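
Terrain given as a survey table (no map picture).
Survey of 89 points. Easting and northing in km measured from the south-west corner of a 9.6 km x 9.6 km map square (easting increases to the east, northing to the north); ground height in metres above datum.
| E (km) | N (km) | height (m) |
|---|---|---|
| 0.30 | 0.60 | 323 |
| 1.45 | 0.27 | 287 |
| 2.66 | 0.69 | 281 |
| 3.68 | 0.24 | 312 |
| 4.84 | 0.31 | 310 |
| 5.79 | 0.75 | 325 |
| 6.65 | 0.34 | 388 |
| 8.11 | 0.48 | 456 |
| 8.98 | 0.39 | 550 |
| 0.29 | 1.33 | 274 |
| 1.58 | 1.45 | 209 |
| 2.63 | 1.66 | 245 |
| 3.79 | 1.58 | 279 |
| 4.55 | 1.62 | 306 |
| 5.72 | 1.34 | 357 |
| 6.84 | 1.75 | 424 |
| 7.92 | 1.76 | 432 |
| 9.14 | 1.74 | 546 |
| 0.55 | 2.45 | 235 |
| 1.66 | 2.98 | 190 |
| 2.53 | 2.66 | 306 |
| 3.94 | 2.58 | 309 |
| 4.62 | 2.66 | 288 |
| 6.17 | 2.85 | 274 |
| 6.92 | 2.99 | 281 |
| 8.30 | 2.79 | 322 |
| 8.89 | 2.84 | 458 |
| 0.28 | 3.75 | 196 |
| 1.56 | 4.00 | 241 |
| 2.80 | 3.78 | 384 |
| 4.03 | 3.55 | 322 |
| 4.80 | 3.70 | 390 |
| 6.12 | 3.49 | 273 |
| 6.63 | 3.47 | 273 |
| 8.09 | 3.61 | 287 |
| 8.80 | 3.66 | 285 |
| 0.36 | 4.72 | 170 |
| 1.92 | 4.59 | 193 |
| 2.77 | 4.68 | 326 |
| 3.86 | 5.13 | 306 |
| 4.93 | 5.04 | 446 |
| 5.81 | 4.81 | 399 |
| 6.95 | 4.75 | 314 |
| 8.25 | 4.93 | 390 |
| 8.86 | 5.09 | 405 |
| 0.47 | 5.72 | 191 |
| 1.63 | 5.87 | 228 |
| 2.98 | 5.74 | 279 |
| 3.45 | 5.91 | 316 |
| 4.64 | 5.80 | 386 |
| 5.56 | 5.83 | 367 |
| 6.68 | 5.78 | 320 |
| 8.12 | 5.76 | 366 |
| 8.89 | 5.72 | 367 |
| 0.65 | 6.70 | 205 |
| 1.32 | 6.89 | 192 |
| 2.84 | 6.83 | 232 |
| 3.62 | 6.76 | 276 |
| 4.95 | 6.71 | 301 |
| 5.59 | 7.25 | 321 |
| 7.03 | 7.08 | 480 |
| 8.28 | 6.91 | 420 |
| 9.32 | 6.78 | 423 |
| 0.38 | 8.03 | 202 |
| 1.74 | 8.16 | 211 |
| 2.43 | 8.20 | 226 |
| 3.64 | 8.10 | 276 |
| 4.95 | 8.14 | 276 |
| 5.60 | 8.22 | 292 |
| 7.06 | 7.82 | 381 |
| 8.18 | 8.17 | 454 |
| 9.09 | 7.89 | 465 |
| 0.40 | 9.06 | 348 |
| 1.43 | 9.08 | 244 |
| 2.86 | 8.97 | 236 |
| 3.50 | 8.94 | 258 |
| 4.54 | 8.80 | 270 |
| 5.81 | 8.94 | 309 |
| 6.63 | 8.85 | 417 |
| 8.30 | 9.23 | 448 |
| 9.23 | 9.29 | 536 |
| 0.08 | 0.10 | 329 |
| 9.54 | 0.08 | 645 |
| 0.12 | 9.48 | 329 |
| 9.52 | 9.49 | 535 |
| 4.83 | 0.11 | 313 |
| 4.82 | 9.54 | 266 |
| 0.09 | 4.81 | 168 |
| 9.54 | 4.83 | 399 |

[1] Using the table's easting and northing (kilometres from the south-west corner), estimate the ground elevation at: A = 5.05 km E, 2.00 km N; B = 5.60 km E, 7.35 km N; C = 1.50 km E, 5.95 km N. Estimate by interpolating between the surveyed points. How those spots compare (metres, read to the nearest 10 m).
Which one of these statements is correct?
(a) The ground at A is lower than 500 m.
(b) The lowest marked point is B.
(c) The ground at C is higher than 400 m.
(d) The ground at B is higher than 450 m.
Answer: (a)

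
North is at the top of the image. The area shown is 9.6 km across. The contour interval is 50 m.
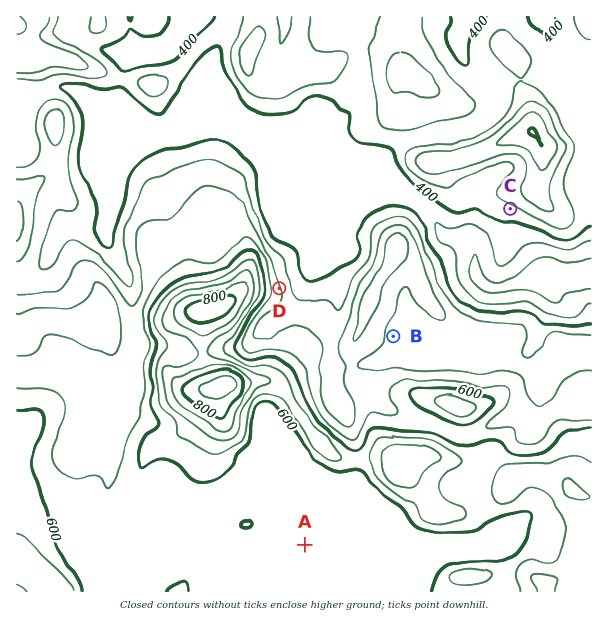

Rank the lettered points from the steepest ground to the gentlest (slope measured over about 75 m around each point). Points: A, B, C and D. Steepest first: D C B A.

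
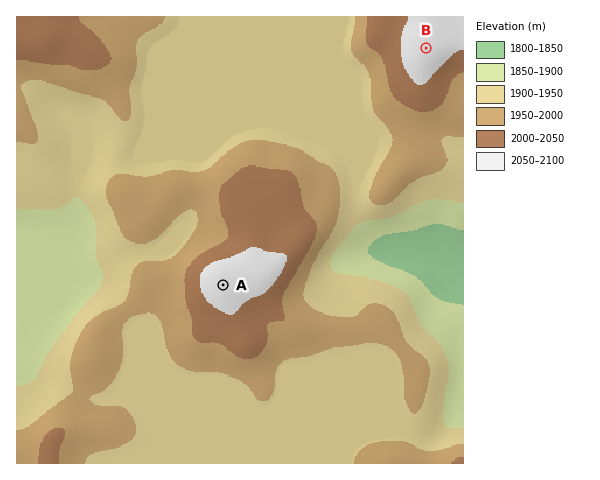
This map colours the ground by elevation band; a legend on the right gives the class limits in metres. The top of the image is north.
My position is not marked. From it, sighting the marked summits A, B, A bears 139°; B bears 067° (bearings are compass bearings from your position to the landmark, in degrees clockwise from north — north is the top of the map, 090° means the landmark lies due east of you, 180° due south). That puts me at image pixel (127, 175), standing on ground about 1950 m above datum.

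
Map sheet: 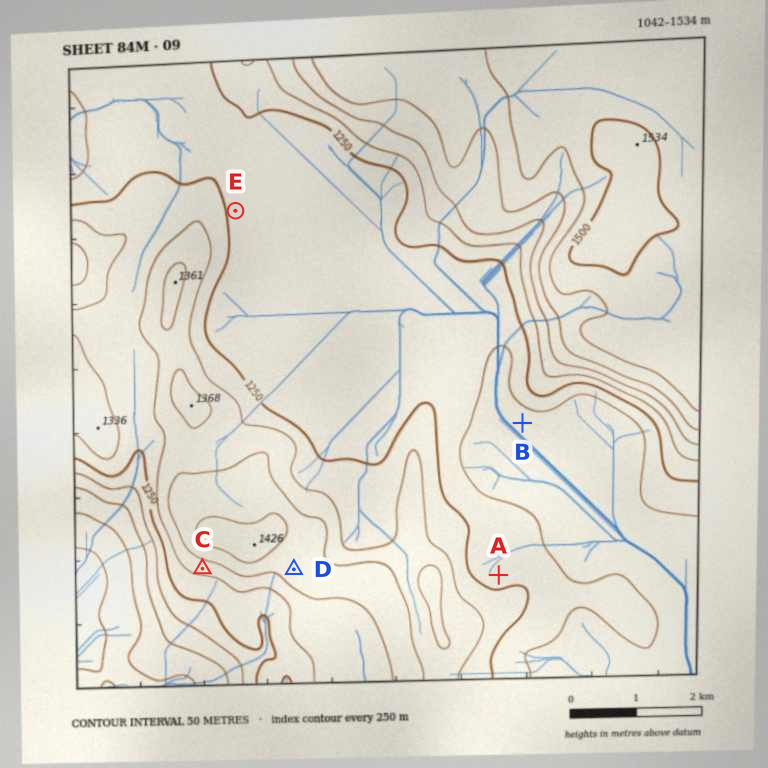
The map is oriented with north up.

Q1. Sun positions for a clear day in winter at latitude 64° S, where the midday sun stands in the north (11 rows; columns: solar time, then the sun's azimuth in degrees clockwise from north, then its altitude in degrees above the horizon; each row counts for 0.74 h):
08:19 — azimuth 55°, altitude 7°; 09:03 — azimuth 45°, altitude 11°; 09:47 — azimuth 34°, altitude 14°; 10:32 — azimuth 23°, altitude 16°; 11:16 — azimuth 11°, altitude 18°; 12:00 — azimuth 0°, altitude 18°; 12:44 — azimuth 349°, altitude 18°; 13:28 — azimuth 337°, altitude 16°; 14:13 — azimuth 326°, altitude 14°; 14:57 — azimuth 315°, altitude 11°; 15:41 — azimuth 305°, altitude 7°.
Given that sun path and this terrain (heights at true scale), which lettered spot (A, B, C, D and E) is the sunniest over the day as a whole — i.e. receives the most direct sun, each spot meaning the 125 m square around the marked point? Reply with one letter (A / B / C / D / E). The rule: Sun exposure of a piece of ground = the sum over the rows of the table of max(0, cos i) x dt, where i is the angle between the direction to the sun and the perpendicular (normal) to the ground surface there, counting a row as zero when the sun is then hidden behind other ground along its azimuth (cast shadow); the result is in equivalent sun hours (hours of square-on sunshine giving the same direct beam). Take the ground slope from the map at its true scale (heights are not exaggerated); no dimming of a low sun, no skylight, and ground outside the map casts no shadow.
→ A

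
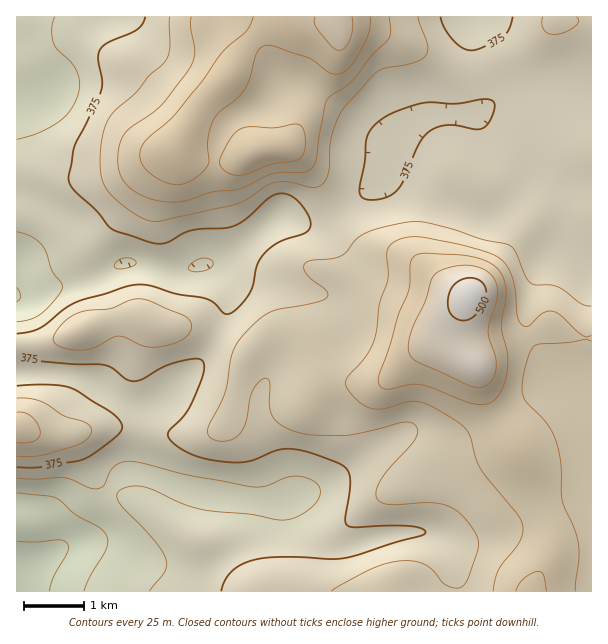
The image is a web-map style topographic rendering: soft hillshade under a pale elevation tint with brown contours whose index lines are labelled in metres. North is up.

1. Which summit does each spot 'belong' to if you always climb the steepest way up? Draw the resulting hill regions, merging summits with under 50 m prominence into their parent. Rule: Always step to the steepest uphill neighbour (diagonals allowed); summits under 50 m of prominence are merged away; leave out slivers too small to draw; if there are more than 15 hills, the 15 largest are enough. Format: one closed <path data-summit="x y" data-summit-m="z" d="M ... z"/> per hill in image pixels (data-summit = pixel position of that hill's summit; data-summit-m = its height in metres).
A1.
<path data-summit="470 296" data-summit-m="512" d="M591 16l-118 0 1 28 4 19 10 29-1 12-14 11-39-1-21 8-15 15-4 22-9 20-38 27-26 14-16 3-20-6-7 0-45 36-21 11-27 6-15 0-41-8-12 3-16 9-18 6-23 4-27 10-17 2 1 77 43 0 20 3 15 4 15 12 16 10 12 2 18-2-10 8-1 4-9 57-13 3-9 9-20 42-10 11-25 12-43 25 1 19 575-1z"/><path data-summit="338 26" data-summit-m="482" d="M471 16l-438 0-5 19-5 5-7 2 0 153 22 9 6 5 0 4-7 18-21 32 0 31 17 0 27-10 23-4 18-6 16-9 12-3 41 8 15 0 27-6 21-11 45-36 31 6 12-3 26-14 38-27 9-20 4-22 15-15 21-8 39 1 14-11 1-12-13-41z"/><path data-summit="20 428" data-summit-m="436" d="M60 373l-44 1 1 198 42-24 21-8 11-10 23-47 9-9 13-3 8-51 2-10 6-6-21-1-17-7-19-16z"/>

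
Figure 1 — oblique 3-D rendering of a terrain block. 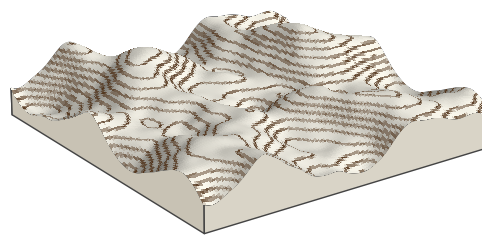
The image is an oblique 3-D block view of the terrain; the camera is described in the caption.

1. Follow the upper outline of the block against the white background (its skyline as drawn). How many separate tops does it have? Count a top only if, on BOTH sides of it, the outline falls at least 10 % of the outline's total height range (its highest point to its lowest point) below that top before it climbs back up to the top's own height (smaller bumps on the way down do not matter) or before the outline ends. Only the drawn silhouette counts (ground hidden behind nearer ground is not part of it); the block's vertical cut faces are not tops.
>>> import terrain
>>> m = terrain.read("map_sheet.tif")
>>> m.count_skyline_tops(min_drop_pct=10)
2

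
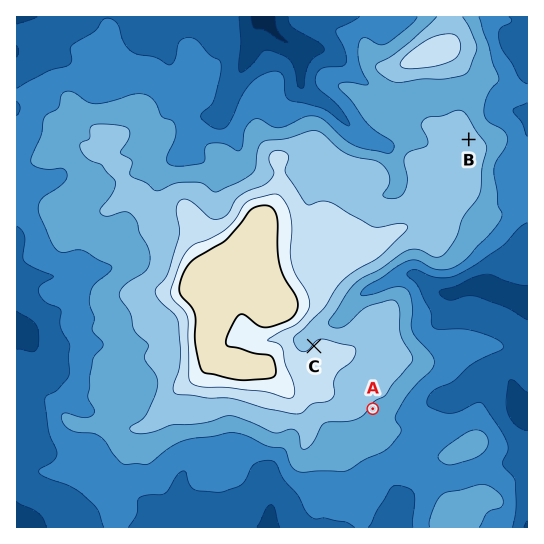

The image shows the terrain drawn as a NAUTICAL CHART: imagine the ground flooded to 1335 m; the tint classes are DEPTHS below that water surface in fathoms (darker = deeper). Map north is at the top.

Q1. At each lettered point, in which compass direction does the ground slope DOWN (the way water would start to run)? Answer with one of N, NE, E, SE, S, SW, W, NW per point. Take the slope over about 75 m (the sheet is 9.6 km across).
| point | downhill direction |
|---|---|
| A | SE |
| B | NE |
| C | NW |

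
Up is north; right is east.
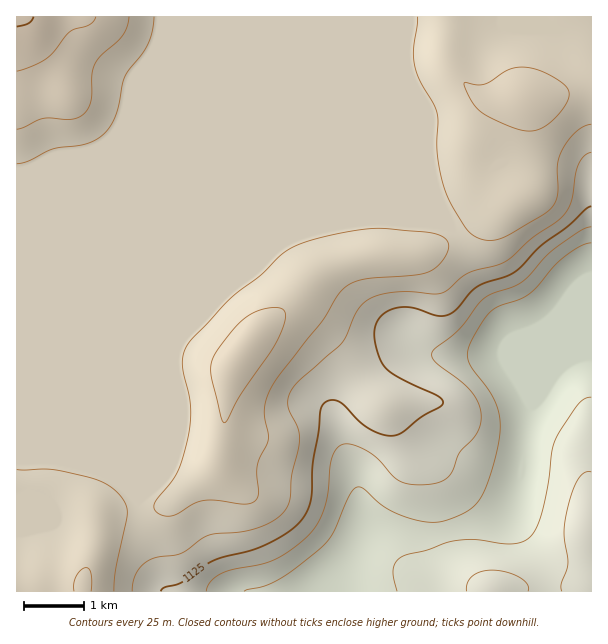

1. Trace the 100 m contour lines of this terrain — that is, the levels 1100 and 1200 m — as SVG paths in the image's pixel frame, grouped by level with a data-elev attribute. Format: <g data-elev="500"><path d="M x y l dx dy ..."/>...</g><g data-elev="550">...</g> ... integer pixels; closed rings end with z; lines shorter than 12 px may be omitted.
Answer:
<g data-elev="1100"><path d="M206 591l4-9 9-7 12-5 29-5 13-5 18-10 18-16 8-10 7-14 4-16 3-35 4-9 6-5 10-1 17 7 10 8 17 19 10 5 11 2 15-1 10-2 7-5 5-7 7-18 17-20 4-9 0-10-3-11-7-10-10-11-26-19-3-6 1-5 26-22 24-30 9-5 20-7 9-4 33-34 27-19 10-3"/><path d="M528 591l-1-7-7-6-13-6-15-2-11 2-9 4-4 6-1 9"/><path d="M591 472l-6 0-6 5-6 12-5 17-4 27 4 31-7 20 1 7"/></g><g data-elev="1200"><path d="M91 591l0-18-2-4-3-1-5 2-5 6-2 8 0 7"/><path d="M223 422l2 1 2-2 14-26 35-53 9-22 0-7-3-4-6-2-10 1-18 8-15 14-19 26-3 9 0 10z"/><path d="M525 131l9 0 9-4 9-6 9-10 6-9 2-7-1-6-6-6-20-12-20-4-15 3-22 14-8 1-13-2 6 15 10 13 22 12z"/><path d="M17 129l25-10 30 0 7-2 5-4 4-5 3-7 1-26 2-10 7-9 21-20 5-9 2-10"/></g>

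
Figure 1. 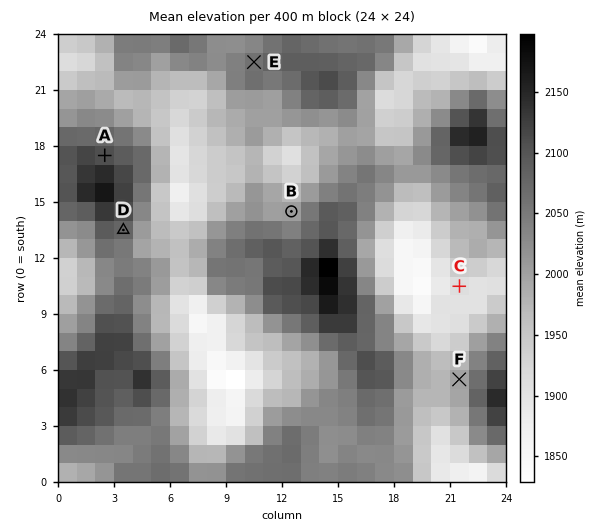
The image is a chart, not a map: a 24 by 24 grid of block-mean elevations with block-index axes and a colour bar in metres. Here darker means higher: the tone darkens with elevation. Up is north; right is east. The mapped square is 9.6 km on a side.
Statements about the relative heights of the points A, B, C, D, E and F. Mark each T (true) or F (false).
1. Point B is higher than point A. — F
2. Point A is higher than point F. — T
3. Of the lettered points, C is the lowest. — T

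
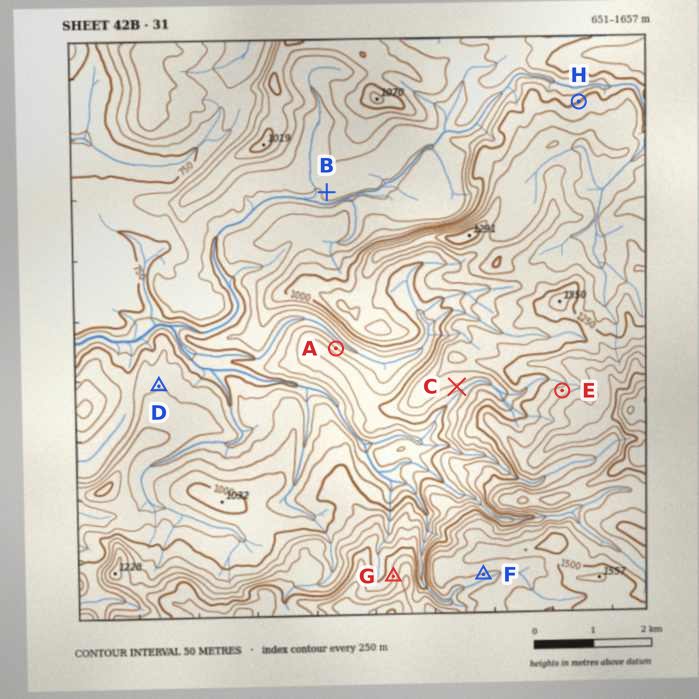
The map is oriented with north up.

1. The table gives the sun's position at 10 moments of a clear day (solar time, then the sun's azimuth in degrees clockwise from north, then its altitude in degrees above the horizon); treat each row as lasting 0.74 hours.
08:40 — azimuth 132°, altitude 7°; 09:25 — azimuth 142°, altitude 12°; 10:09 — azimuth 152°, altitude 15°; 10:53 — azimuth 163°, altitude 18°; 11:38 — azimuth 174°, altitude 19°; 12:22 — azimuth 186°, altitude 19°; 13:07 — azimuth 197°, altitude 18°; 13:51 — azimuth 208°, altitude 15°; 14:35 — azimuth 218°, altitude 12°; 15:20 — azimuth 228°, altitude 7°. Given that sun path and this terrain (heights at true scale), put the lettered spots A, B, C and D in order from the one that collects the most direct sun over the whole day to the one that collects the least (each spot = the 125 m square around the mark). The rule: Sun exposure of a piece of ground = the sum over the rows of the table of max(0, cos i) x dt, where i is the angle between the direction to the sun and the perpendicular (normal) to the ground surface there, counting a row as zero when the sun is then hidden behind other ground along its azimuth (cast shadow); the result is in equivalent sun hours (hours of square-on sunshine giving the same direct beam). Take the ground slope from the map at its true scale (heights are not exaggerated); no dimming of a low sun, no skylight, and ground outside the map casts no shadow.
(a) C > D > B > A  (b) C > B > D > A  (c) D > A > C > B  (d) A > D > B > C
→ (b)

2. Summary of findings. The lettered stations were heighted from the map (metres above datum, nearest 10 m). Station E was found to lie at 1320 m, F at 1400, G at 1310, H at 1000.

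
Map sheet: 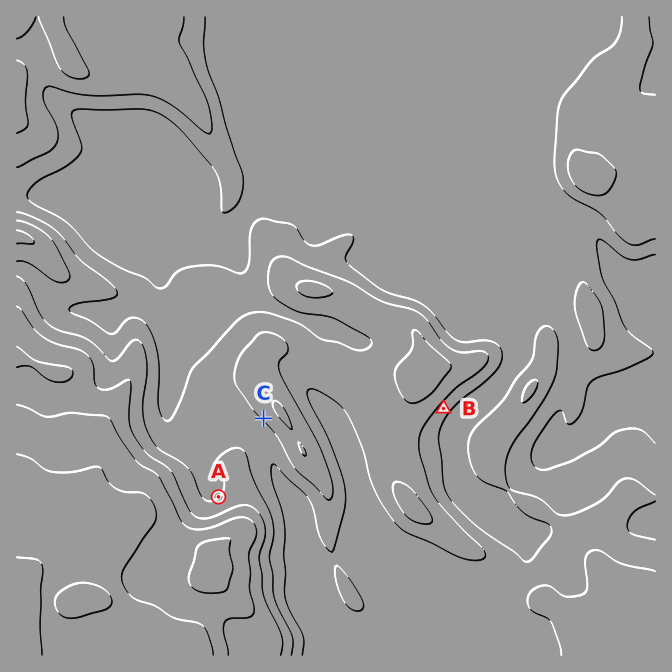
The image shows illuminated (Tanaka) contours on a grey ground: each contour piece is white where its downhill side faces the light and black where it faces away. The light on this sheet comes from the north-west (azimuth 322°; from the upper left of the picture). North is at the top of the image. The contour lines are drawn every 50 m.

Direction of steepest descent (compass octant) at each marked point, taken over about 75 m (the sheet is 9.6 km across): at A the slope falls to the NW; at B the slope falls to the SE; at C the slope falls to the SW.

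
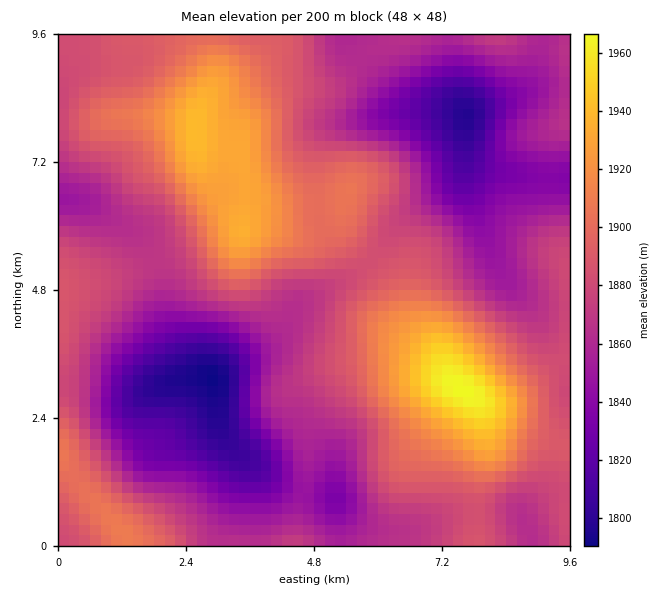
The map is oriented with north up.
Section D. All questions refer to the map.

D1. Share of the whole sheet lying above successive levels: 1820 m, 92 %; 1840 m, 84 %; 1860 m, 69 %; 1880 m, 45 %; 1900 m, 23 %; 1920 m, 11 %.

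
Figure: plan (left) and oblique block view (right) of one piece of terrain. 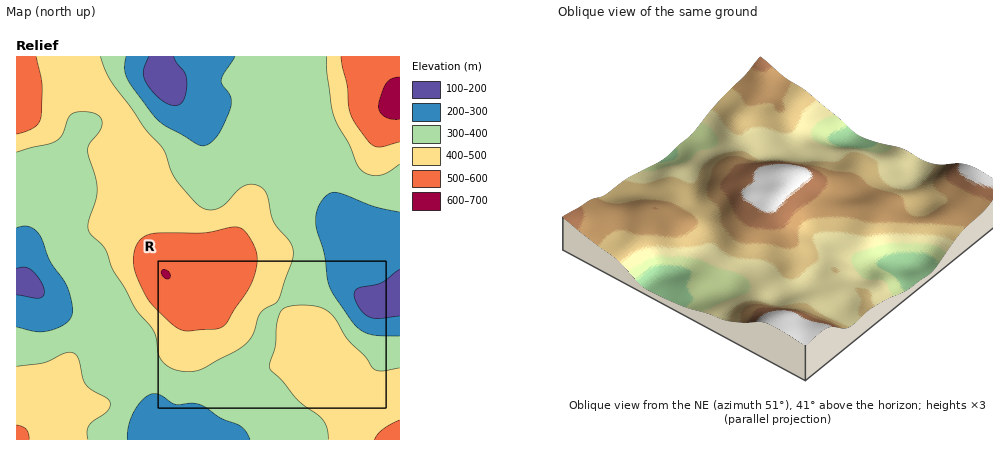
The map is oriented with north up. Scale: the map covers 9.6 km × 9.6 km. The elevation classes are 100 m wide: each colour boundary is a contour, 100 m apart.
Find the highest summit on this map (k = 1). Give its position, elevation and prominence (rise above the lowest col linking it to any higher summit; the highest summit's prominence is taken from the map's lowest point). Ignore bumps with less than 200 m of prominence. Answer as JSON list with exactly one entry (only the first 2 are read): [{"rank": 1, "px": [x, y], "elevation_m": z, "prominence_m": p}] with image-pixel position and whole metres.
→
[{"rank": 1, "px": [166, 274], "elevation_m": 602, "prominence_m": 259}]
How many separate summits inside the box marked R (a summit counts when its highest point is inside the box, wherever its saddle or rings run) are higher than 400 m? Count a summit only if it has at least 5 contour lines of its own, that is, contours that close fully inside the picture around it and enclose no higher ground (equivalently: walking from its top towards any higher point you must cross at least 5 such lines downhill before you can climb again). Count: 0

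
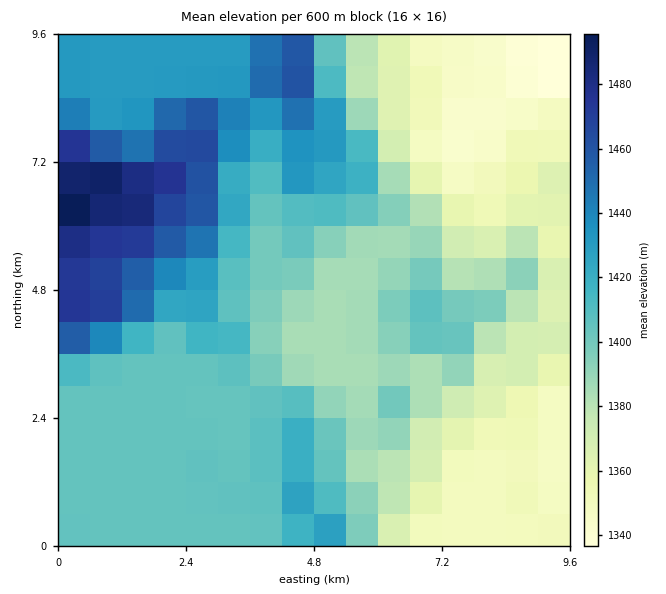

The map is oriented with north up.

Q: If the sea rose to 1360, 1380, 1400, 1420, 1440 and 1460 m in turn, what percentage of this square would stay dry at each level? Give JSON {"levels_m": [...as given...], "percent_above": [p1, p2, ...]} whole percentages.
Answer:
{"levels_m": [1360, 1380, 1400, 1420, 1440, 1460], "percent_above": [81, 71, 54, 27, 14, 9]}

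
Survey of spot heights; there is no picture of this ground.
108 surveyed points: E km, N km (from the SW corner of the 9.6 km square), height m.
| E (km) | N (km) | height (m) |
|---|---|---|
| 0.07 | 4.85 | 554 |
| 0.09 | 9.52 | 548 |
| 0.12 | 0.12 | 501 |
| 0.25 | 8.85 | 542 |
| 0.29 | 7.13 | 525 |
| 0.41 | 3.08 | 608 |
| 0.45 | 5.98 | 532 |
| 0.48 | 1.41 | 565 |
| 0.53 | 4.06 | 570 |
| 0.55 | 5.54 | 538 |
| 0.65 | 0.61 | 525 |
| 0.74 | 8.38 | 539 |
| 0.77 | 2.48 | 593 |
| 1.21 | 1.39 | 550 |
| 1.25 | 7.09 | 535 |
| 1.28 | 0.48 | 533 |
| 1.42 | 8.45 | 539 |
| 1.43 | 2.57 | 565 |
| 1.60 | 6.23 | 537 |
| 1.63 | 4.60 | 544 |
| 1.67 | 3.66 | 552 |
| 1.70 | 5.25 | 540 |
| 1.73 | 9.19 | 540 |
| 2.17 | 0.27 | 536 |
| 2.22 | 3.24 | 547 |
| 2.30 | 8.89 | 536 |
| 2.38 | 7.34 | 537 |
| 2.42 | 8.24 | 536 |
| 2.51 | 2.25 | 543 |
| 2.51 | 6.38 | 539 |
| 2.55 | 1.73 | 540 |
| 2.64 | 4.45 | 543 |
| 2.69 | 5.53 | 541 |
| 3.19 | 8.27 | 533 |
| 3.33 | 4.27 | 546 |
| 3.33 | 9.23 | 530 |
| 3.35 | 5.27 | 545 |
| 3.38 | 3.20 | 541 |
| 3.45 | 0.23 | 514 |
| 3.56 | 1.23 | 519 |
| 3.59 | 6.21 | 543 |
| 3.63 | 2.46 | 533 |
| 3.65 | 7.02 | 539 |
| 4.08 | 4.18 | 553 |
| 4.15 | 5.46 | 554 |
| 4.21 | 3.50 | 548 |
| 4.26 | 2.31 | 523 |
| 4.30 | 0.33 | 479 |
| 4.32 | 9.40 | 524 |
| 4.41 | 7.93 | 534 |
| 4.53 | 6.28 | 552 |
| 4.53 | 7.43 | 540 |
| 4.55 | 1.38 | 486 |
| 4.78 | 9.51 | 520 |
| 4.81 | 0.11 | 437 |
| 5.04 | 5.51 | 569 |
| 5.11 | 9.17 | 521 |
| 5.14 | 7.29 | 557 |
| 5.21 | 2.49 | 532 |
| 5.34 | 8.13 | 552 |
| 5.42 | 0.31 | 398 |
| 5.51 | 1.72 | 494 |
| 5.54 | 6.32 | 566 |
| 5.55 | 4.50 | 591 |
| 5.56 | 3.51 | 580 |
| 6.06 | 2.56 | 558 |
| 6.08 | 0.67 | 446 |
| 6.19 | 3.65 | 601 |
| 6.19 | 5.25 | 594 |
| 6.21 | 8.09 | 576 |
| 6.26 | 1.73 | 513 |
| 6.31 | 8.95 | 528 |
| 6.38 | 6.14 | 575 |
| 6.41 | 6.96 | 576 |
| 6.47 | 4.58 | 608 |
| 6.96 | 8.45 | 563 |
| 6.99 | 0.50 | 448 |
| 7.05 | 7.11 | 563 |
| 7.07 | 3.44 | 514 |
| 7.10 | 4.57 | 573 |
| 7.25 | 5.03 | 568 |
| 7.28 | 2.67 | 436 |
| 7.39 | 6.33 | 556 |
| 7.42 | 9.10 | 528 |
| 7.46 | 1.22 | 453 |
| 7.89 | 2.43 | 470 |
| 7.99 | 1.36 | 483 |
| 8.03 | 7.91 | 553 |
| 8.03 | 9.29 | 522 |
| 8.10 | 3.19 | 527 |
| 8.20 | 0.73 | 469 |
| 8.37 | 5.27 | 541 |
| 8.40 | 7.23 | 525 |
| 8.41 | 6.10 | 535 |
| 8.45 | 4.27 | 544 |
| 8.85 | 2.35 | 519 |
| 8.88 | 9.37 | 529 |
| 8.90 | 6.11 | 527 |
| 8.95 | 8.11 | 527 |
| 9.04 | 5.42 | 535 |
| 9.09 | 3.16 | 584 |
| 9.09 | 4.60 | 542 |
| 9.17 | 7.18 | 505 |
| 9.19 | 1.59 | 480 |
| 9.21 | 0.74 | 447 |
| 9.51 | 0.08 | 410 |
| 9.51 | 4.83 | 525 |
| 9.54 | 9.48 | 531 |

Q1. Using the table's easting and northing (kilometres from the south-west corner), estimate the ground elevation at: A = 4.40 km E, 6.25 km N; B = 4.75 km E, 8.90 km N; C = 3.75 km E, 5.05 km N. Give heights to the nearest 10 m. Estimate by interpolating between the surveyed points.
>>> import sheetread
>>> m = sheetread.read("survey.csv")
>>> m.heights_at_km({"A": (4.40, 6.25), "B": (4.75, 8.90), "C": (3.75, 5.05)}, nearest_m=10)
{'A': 550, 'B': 530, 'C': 550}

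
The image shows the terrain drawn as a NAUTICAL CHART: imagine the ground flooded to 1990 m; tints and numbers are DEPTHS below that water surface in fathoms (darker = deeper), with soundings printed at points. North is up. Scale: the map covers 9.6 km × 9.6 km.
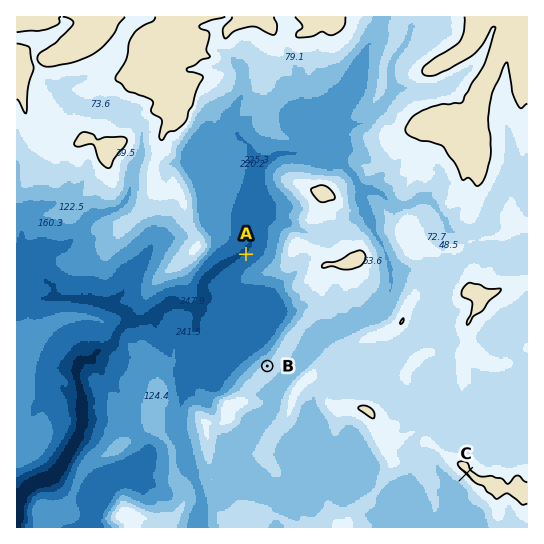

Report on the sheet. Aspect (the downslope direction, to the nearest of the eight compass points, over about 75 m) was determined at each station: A NW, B NW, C SW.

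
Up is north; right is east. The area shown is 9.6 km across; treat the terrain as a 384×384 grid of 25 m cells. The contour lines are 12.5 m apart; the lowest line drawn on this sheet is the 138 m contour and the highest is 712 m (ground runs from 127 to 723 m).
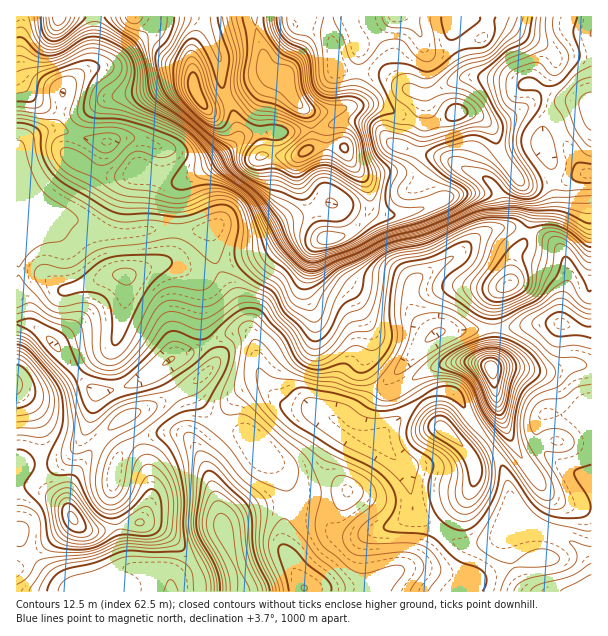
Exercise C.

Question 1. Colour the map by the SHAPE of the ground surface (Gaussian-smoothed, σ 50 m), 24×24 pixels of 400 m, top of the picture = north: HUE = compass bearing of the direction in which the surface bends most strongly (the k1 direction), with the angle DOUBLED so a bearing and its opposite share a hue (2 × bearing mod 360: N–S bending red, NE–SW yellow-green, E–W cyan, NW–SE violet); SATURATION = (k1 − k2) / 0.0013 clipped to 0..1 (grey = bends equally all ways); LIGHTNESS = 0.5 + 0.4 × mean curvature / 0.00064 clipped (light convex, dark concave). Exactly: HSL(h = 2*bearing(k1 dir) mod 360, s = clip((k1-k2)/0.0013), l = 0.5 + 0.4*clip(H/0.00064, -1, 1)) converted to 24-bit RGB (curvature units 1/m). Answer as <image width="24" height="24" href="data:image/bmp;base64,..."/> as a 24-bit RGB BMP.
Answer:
<image width="24" height="24" href="data:image/bmp;base64,Qk32BgAAAAAAADYAAAAoAAAAGAAAABgAAAABABgAAAAAAMAGAAATCwAAEwsAAAAAAAAAAAAAppFxb2tUYnZPa4pfgYl3hnV3cWV7rs+Iak3CTB9tcZJLlsiAiZSff3eddW6anoGWkniHcoGMdH6RjoiYmGaOkVlaio9YZohYpV6UxT6BonFCUZYuTV0tf3svRZ9ChOmVciOCWiaGnsaah66Dc4V3hXZua32Kf4KVoIijgXiWfGmHhYZxgG+NiYGnjoiwmV6mW1dzwEiuyerflpj2mmXysMzchdinO4I+Ui1hQkyCssWHmJBxgGhok39iX3hRYIJRhX1kj09ZnYFQU4lWb4B3hGhWh2VEjZdlVlyAVMTKy++7MC9ck0qXy5GEvbGPZ0SKRy5fTn9PirdflI11em2JnXeDg4KXb5+aWVR+kWKTxIuGTbJZRlB7okRXfMCfd4yhaH2ZRLJt1YxSUkFlQl9uwsiIt6GKgjqPXjSFhayXd6B+fpN7aHOPhKWokp+xh2SgZ1SIbXWQtmx01NuSMBJdl+STXYOwgWp/fn1veqRZoWZRold2PoOFpLt/pHJujzCSWoigg5+Lg5qQhKenbYeiaaGDiFdUg1NlfUtNZVM6aNRR6VPTcAi7Y+JxhERba4p4coNcka5vPYaP0GivUZxOaJQ9g2VJflCFeKOfg6CXgrOgaHGQhV5hflVWgnFmXFqBoUzNp8XdjfjIMwAjp/+JNzB5homnfm2WhaeghLqLRXiWOmWM1KDauYvOgmaiapyJXZmBfKl3iF1UfGBSeGBZemVZkVpThZ1IEYdRvN+YbwJa/wlhsP+PKj5Tf4VcfH5vmbqpk8DGhSmMcWctP4MYdpQ8v228t4KeYZZdYI9ahVJvjUlNhm5Aj1VoYbNzYaPI1lfLYGYNKQoczv+S5b9dPkyEWKWVbHJ/sdewgid5jSN3vJSrmK+DOH1TN3FAsXFUzJihTVuBgFqFtkCgrMGaRaessYyPR6BfMpGdp2z7qq7/0Pv7yqnxZWXYb0u5g36r0koaWBk2X45/oJ+EvZOPeHOWT092c51RdKs7l0OTdEZtjI9Yyc2WXHyQZZBmqrWQQmKHMnY3MG4ViKMAq1MNjkJEYVdzkXtZfi4spIlzUY5wY45jr5t8lW6GYFiHmpqDoYFxUEZnY0GFkLyCncOIdFyNd6hzYZtgf0yGelhddklHwIwxhJ0eSmshR1w3r3BBaUihj7OxkHmybIqam5x8lXGIaG6MhJSTnXyYk0mdRXiJxsRzr8A0SYB8n6mKYXiPREeHkm+5a3LIsKDW6MrpiqvVLkuegb6qX3igeZSEcW2Ei4Kfj4qim3umenuceoiRh1+XkVWqo26klREs/+RZIjkILW4AZGEnT14vJ4UqUYRxjYVnxrF/tVVwSkuVul04ZoR7hnpxcYBydIlkgYRdiHxmlHxyhXB9XluEhVWZmiCCmufp7dT36cz/4ob1NFwaR3cZMYESD0gYPoZQsYt2u45sThxAz65EfneBf352gW9ohVtQkYROdHBCjYY5Y4U/Rl5MVidPyrk0X9lXWLdBh0lm8IrM18H/4cz/4o73H5I5Di8GLkIHqHwRO2SUhdChgnODh1tlglpWcoyYnIqkcniumZO8rXKhUCM9NhcRfPxmnrpBQIVEXC8wuOg6PoZdT4Fkw5fp3sz/g3z/vkf4sPXzV2bMeKBueViEo12Hi723Z5i7oImvfo6kcG2byTTJwQDf1u/1XbTY4rmMQS5oPsOLrfvMX0zWYYi7T8o8Yh8SbRU8n/i8d0DHb1OQi5i/S0d3jb+bnqdtb3NHhZFQj2JJXzguLgUQK/8JROl5Y2jZnW3hvZD3xur0YtJ5NRIkjUUeil8sQXpJU6RsedtMYT1jZ5V/Wat7SHBBNLI3vD5toWJRfXhBekEwVBMvZOVNvf/bkCmDfGkka3oXSOQNkL4grBoKKTide7fNu3fYpovSe+fSqWHKS1mFcrJ3cFZ9g8vLRoKbT0yVwJ3Jfk7VwEjkelnozP/YXg60t1Oie3u6sfjOI6nyqW7h15noQ2TDgFNlRJtwosWTtYhtVEBosmeWm51OX1lvrWdTcl4zJ3RDaZFOXjRmpUaGes7H8PjRGQhPyJKSgLGu3+3BICFQYmQynX43kk5ch1ZuoLtNUGkko5AoV1xEanZSt5aHWWiJlzKa4aN5Mn1aWFI2P0kqTe2KW6C17cZ9QRlcgrpXjeqQcFTRvBmxaVCGrKaFbWaCeXadfJW0sWnMz5msS2OORqyNdK+bcGOiHR+T9NzXZWDZHh7gosrdOcaLO3NP0YQ3Z0GPn8KAqe1FOBg0oVtNX3udlWJzoHGQbq17YHWKa3d/soB3s366aqeZUlZ2iGVk"/>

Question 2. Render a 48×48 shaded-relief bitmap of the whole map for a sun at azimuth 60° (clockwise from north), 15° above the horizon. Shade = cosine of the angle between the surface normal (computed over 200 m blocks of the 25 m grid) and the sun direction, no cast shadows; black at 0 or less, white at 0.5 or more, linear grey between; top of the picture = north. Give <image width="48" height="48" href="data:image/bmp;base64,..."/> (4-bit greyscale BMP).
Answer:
<image width="48" height="48" href="data:image/bmp;base64,Qk32BAAAAAAAAHYAAAAoAAAAMAAAADAAAAABAAQAAAAAAIAEAAATCwAAEwsAABAAAAAAAAAAAAAAABEREQAiIiIAMzMzAERERABVVVUAZmZmAHd3dwCIiIgAmZmZAKqqqgC7u7sAzMzMAN3d3QDu7u4A////AJmYh4iIiId53ZUiR4mZmIiIiIiJmId3eJmYd3iIiHd63IQiWJmZmIiJmIiJmHd3iIh3Zmd3d2aM63MkeZmZmIiZmZmZiHeIiIdlRWd2VWi+2VI1iZmZmZmZmZiZiIiZiHZTRYh1VovuuFNGiZmZmZmZmIiIiIiId3ZDWbqGeaztp0NHiZiIiIiYh2eJiIdmd2UzjeuHir3slkNXiIiIiImIdmeJmGVXeGZWrtuHeb3chTRXiIh3iZmXZVaal0R4mHd4vcp2eb3bdDVniIh4mqqHZlabpjWamIiJq7l2ebzKZEZ3iJiJq7qHZlWclEi6iIiJmql2ery4VFZ4iZmauqh3ZUWsg3uoiHeJmZmHirunVmeImqqqqYhlQzfLVaqIiHeJmYiIiaqGZ3iau7qpiIdUNHzHOLmImWeJqYeIiZh2d4iruqmIiHZUR82BS7mImHeau4d4iYh3iIm7qZiHd3dlatogbLmIiIis25eImZh4mZq6mId2ZWd3i7UAnbh4iJm924eImYiImZqYiHZlVWeIiXEBvah4iKveyXZ4iIeImamHdlVVZ4iIdjADvKmIh83+plV4mId4mqmHVEVmeJmHZCAHzbupiO/rdVaJmYd3iql2Q0eHeJmYdlVr7ty5ie7HVVaJmYdnial1M1eYd5qpiHib3cupmcuGVWaJmYZniZhkI1iZeJupiIeJq7qZiIdVZmZ5mYZniYZCI2iYiKuoh2VWiZmHZnZWZmZ4mXdniIZCJHmYibuXdlQ0Z4iGRHZWd3d4mHd3iHVCNYmYiruXZVQ0Z4mGVWZnh3d4iId4iGVDRWiYmruXZmVVeKuXZmeIiHeIiIiIh2REMjeIibqHd3dmebuYdXiIiIiImIiIh1RDABVmeJhmd3dmeaqoVIiIiIiJiImYh1RBACVWZ3VFZ3ZmeJqnMoiIiIiIiIiIh1QQAlZ4h2Q0V3Zmd4mEEYiIiHd3d3d4dkIAFXiYh2VVVmZlVVZCI4iHd2ZmZlZ3djAANnmHd4h3dnZUMyNERoh3ZlVWZVZ3ZAABVoh2V6qYeJl2UjZmZod2VVVmZmd3UQADRohjSLqYiby5Q3mHZndURWd3eHd1IAAkNoYyWsqZrNymNruXd3ZEZ4h3iIdjAAJVRnUkrduqvKhkWtuHeGVGiZh3iIdAABV3ZndY3+uZmXZljLl3imVXiId3d2QAAVaIdoiL/8hmd2ZmrKh4qlVndmZlVDAABnZ3VXmb7YVWd2Zou6h5qkVnZVVUMgAAaWVVNHqauoeIhniby5iJqWeYZVZUIAAEulNER7yqu6qZh4rNypmZmImpZWZkIAAqyDNWe/66u7qYiKvMupiJmJmYZmdkEAFsxjRnnf2pmqmHeZqrqYd4iId3ZndSABN8tjR4rvyYiIh2eJiJmHd4iGVWd2UwAUWMpTR63uuHeIdmiId4mHd5mUM2h1MQFVWKhDWd7cqGeIdnmYd5mImZmUMmh1ISV2V4ZEa/65l3iHd4mYeJmaqpmUMliFMkeGV3U0fPyYh3iGZ5qYiImbupmQ=="/>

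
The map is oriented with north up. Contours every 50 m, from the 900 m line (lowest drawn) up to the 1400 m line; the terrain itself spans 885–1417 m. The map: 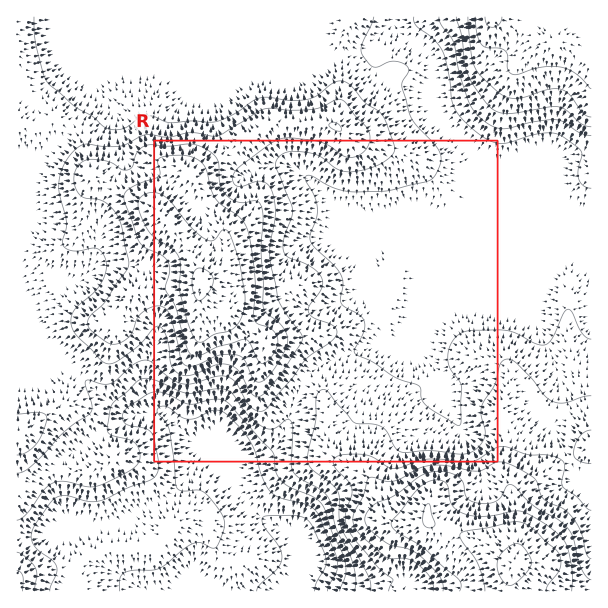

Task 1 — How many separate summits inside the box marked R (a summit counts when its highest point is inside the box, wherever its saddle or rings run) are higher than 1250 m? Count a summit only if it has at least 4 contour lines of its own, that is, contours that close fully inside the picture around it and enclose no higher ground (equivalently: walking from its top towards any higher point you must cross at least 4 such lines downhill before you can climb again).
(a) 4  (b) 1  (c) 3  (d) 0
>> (b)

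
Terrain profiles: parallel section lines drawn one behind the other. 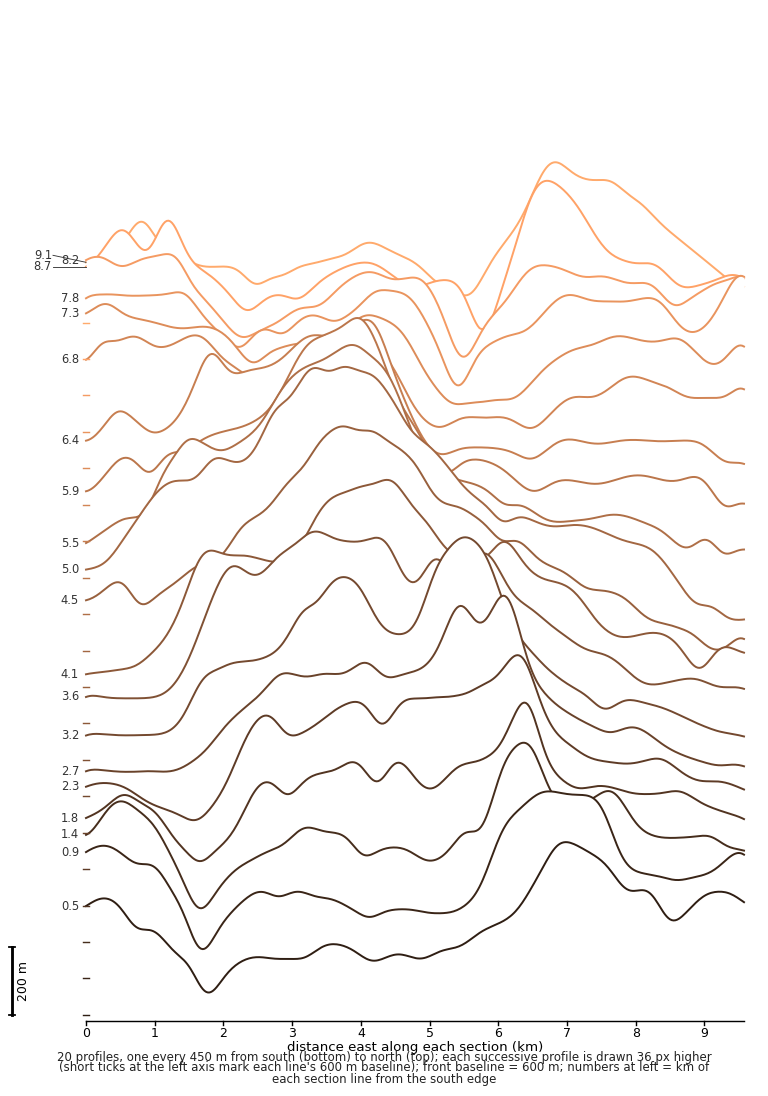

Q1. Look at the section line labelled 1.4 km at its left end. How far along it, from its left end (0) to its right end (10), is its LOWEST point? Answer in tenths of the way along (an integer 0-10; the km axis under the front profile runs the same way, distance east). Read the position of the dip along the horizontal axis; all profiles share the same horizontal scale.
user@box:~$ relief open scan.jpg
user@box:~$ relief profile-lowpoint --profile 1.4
2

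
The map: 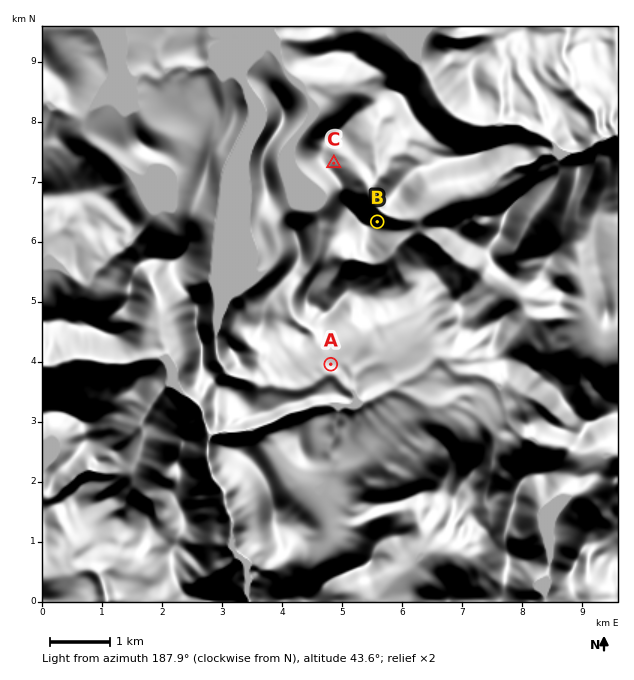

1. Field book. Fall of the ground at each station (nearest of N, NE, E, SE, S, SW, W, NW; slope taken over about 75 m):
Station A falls S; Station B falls NE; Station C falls E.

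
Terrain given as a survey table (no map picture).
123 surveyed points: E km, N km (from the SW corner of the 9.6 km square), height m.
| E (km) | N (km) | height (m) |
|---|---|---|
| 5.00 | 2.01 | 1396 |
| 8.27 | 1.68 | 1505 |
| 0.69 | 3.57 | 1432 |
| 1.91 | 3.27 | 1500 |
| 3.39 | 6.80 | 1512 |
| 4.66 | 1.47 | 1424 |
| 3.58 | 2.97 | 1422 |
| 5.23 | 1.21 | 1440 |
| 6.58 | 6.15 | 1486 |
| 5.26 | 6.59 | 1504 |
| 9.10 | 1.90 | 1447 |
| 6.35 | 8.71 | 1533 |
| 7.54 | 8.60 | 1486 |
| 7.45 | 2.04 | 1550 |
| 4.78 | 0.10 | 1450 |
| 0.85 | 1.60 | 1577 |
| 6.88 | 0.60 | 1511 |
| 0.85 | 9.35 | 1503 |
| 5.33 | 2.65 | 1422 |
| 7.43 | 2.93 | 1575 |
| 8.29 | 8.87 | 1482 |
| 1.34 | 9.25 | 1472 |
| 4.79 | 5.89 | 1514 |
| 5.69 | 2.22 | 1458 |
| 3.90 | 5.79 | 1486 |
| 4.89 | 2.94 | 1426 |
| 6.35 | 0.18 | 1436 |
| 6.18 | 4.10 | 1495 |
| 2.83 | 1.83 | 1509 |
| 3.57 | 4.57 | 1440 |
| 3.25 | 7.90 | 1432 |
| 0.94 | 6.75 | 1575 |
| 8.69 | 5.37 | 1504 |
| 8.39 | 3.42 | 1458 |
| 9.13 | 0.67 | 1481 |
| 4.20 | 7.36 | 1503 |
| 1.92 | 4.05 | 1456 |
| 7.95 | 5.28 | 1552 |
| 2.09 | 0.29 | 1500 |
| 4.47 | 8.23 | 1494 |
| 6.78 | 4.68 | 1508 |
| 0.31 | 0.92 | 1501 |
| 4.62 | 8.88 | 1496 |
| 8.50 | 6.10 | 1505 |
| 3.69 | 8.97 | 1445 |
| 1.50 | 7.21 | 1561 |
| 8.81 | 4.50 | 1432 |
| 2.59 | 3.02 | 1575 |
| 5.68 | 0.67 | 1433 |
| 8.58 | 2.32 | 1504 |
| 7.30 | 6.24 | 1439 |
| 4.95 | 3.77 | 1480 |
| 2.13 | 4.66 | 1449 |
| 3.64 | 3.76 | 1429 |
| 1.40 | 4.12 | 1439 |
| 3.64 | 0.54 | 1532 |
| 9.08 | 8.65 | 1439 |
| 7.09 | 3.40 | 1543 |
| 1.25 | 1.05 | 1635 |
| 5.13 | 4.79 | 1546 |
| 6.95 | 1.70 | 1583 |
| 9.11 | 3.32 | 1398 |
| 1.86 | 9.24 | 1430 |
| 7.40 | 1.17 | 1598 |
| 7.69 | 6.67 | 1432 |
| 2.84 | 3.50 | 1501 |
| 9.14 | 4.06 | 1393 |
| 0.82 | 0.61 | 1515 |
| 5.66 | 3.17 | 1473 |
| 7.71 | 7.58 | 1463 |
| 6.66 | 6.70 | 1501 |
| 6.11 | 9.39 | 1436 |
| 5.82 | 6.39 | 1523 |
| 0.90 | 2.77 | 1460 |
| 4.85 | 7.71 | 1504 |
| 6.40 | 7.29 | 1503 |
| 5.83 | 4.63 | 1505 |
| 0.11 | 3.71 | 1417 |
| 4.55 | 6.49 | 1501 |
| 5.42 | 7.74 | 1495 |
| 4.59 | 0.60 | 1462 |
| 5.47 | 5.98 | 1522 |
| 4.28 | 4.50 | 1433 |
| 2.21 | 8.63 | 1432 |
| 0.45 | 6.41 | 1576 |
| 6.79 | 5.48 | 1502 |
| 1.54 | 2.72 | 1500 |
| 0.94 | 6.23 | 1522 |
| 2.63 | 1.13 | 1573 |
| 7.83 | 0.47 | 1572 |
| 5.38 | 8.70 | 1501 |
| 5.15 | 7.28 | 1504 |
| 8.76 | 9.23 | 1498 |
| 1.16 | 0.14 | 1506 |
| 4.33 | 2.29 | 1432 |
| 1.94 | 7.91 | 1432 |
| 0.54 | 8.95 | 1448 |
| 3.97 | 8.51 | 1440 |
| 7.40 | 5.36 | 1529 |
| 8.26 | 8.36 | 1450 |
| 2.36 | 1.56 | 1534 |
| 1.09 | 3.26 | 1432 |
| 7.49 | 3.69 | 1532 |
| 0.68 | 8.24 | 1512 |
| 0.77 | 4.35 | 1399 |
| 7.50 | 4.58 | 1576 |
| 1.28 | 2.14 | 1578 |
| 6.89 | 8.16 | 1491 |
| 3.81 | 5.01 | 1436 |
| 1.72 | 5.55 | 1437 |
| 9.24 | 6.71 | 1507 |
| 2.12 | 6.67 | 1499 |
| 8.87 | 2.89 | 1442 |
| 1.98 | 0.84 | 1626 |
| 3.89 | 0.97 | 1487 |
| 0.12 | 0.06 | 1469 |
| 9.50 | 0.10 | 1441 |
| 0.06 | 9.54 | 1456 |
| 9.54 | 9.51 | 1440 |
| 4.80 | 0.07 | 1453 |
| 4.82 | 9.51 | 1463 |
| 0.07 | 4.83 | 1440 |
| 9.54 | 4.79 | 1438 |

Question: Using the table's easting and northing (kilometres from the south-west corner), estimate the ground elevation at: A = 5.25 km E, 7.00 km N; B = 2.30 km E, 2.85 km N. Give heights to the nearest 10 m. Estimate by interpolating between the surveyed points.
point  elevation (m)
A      1500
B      1520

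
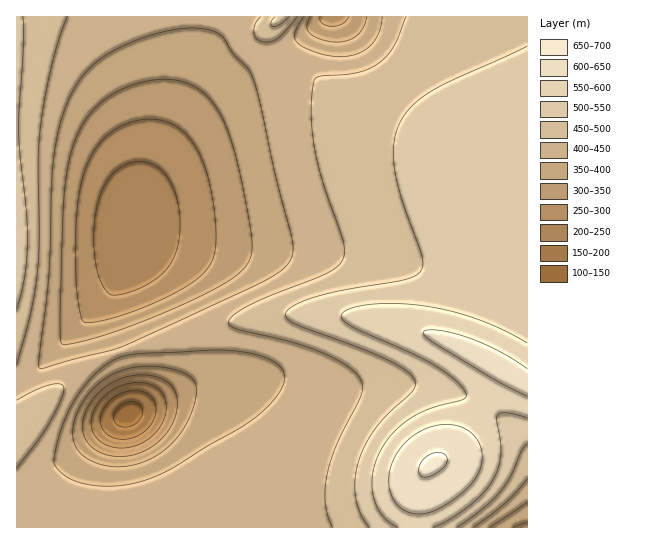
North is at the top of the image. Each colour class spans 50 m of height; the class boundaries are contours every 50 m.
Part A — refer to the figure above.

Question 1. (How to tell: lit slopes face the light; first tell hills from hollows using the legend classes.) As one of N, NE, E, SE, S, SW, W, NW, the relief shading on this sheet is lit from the N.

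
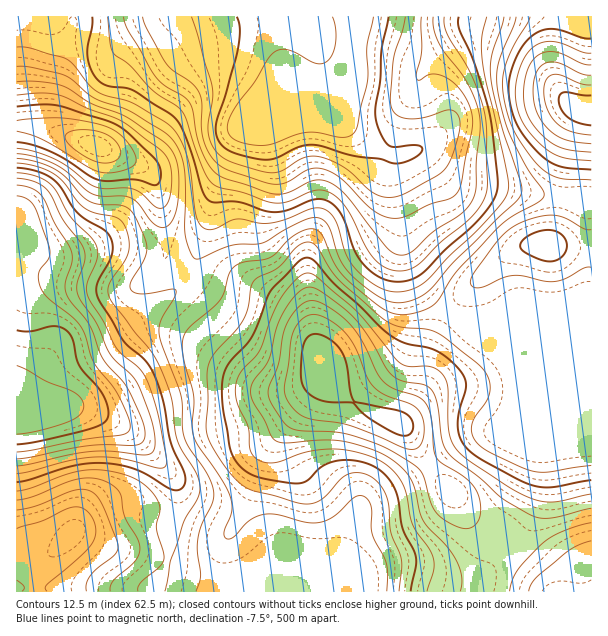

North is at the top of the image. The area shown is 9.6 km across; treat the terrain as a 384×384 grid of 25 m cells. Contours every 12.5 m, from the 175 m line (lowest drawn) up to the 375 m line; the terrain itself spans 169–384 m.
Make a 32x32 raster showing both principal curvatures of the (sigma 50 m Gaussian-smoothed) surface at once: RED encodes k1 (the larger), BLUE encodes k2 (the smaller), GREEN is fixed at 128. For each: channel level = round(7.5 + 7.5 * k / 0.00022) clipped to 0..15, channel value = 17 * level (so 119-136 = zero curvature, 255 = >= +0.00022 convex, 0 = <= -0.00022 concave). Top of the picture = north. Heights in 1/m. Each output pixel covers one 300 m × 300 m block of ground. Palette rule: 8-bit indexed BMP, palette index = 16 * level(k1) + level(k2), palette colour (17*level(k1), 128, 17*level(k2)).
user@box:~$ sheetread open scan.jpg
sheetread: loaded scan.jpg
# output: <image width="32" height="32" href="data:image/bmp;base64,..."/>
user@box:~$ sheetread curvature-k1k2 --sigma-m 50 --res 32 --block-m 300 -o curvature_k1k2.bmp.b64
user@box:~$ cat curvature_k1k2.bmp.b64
<image width="32" height="32" href="data:image/bmp;base64,Qk02CAAAAAAAADYEAAAoAAAAIAAAACAAAAABAAgAAAAAAAAEAAATCwAAEwsAAAABAAAAAAAAAIAAABGAAAAigAAAM4AAAESAAABVgAAAZoAAAHeAAACIgAAAmYAAAKqAAAC7gAAAzIAAAN2AAADugAAA/4AAAACAEQARgBEAIoARADOAEQBEgBEAVYARAGaAEQB3gBEAiIARAJmAEQCqgBEAu4ARAMyAEQDdgBEA7oARAP+AEQAAgCIAEYAiACKAIgAzgCIARIAiAFWAIgBmgCIAd4AiAIiAIgCZgCIAqoAiALuAIgDMgCIA3YAiAO6AIgD/gCIAAIAzABGAMwAigDMAM4AzAESAMwBVgDMAZoAzAHeAMwCIgDMAmYAzAKqAMwC7gDMAzIAzAN2AMwDugDMA/4AzAACARAARgEQAIoBEADOARABEgEQAVYBEAGaARAB3gEQAiIBEAJmARACqgEQAu4BEAMyARADdgEQA7oBEAP+ARAAAgFUAEYBVACKAVQAzgFUARIBVAFWAVQBmgFUAd4BVAIiAVQCZgFUAqoBVALuAVQDMgFUA3YBVAO6AVQD/gFUAAIBmABGAZgAigGYAM4BmAESAZgBVgGYAZoBmAHeAZgCIgGYAmYBmAKqAZgC7gGYAzIBmAN2AZgDugGYA/4BmAACAdwARgHcAIoB3ADOAdwBEgHcAVYB3AGaAdwB3gHcAiIB3AJmAdwCqgHcAu4B3AMyAdwDdgHcA7oB3AP+AdwAAgIgAEYCIACKAiAAzgIgARICIAFWAiABmgIgAd4CIAIiAiACZgIgAqoCIALuAiADMgIgA3YCIAO6AiAD/gIgAAICZABGAmQAigJkAM4CZAESAmQBVgJkAZoCZAHeAmQCIgJkAmYCZAKqAmQC7gJkAzICZAN2AmQDugJkA/4CZAACAqgARgKoAIoCqADOAqgBEgKoAVYCqAGaAqgB3gKoAiICqAJmAqgCqgKoAu4CqAMyAqgDdgKoA7oCqAP+AqgAAgLsAEYC7ACKAuwAzgLsARIC7AFWAuwBmgLsAd4C7AIiAuwCZgLsAqoC7ALuAuwDMgLsA3YC7AO6AuwD/gLsAAIDMABGAzAAigMwAM4DMAESAzABVgMwAZoDMAHeAzACIgMwAmYDMAKqAzAC7gMwAzIDMAN2AzADugMwA/4DMAACA3QARgN0AIoDdADOA3QBEgN0AVYDdAGaA3QB3gN0AiIDdAJmA3QCqgN0Au4DdAMyA3QDdgN0A7oDdAP+A3QAAgO4AEYDuACKA7gAzgO4ARIDuAFWA7gBmgO4Ad4DuAIiA7gCZgO4AqoDuALuA7gDMgO4A3YDuAO6A7gD/gO4AAID/ABGA/wAigP8AM4D/AESA/wBVgP8AZoD/AHeA/wCIgP8AmYD/AKqA/wC7gP8AzID/AN2A/wDugP8A/4D/AIWVlISEc2J1dYemhoeHh4eHd3d0dJeol4aWdZWpqZeHmKinh4aop5OEhqaXhnaHh4d3dnRkhZWVlpeGhIaXp4eHl8ippsjJpYOFuLmYhneHhnZ2hYWFhJWml4eGhJeoqLinqMq5loV0c4SpuKd2dYWVhoaVlKaoqLeXl6ilpZeoxse4yaiEhZekk4e2tYV0hqeVhWRjhrm5t6a2t6aVhoeVp8jZx7XY2KNyg6O0lYa4uZdkU1N1t8nq6MamhoWHh6WnuNr5+Om0gHCDpqiop6aXlWNCU5Tk9/nHpoV1ZYaGhYaWl7enoqCglbfIubmnhHJycmR01fPjpGNycXJzg4NhcYGBkYBgcKbLyaeHp8bGlYWVt9f596RSQWJ2d3eHd3NxcXGBgWFjpsmoloV1lsjI1+b3+PzrlmNkdIeHh4eHh4Z1ZGR0dYWVpYaXp6eoqam4xubmyOa0lIaWhXd3h4eGh4Z1dHV1dqemlpe4x7bIqai2xYNktMe2t6eFd4eHh3eHlqSkloWEx7empqeFhMfJqci2dGOXuaenlIZ3h4eHh4Z1gqTJuLXHp5aGdnOF2cm52aeTlJenhYOFh4eHh4eYhlNBdNe4tqiYh3V1dKfa2snap6KUl5WDd4eHh4eHh5iWgoOm17aUhoeHdmV0ldjp2cmlgZSltJWFhoeHh4eHh6XD5fnbuYaEhYeGdqWkx/fXl4OClLTl16iGdHSDhHWHlpOluLnYyJeEhpe3xpS39rVjU1Rjc7b56LeGdpeXdJh2U2OTlJW2uJWlp6eFdMf3lENUVENihbj398enurmkdoNyhJOEhbTVpISGlnWUyfi2dHSFdIOShLb4+djKybN1gaS2pHJk1vWjcoeotbOn+emlk5SWhoRxZLfZuLmog1FRlObFcmH3+KOQtsm2g3Xo+aaDhIaYh1NSkrOiopF0MCBh1OeWovf5pKC0qIZiZNXWlHNldoeWdGSEo6KiknBSUpLm+un1+Py3sJN2dHOGx7ekhHZ1dXWElYaltbSldfT19vn7+vbX67hhQWRjdKe3lZOklYV0ZHSVo7O0treH9vb3+Pv7toXW1FEgYXRygZFxYpSllYVzcnGh1cm6ubnYyMfltrWjdbb0o2Jyd3eHh4dzlce4mIVhQIPq27nq+YeYt7RBcKOFdcXWpIOFh3d3d4WDt8mplnBgtfq5yfnmlpa1o0FjxXVklaaVl4R2d4aGd2GXyKiDcJHlybr66IOWdZS0Y4W3dXSWhoaIhnWGmJiFgqe4ppODw8Sn2fm4YpZ1lbaGpZeFhpeHh4iGhoeYmIWTl6eUlKfFk5XW1pRjhnaHuKiFdWWHmIeHmJaWmJiYhXOGhpW4yqd0hMKxgXM="/>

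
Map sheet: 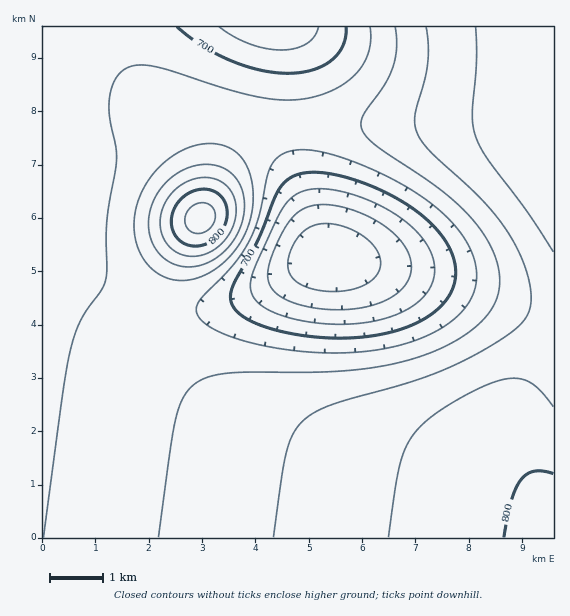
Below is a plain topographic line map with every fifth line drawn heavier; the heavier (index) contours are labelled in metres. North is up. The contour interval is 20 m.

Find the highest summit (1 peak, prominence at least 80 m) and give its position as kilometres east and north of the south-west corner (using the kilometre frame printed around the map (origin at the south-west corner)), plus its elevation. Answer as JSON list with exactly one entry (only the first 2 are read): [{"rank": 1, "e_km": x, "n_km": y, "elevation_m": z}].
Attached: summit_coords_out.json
[{"rank": 1, "e_km": 2.96, "n_km": 5.99, "elevation_m": 830}]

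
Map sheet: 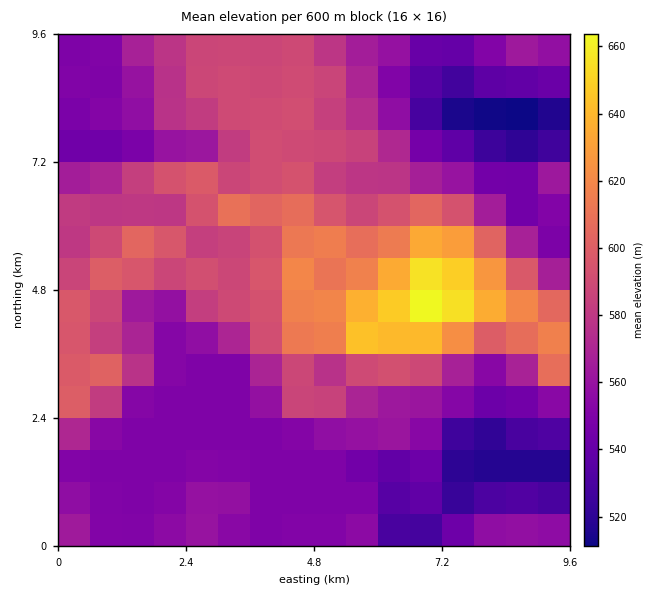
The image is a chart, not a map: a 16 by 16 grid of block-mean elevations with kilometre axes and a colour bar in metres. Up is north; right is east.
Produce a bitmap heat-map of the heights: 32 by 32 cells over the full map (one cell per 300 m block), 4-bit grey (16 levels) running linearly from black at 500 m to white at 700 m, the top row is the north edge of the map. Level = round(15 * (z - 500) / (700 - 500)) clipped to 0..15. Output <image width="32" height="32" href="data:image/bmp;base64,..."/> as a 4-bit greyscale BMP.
<image width="32" height="32" href="data:image/bmp;base64,Qk12AgAAAAAAAHYAAAAoAAAAIAAAACAAAAABAAQAAAAAAAACAAATCwAAEwsAABAAAAAAAAAAAAAAABEREQAiIiIAMzMzAERERABVVVUAZmZmAHd3dwCIiIgAmZmZAKqqqgC7u7sAzMzMAN3d3QDu7u4A////AFVERERURERERFQiIjREVERVRERERUREREREIiIjREREVEREREVURERERCMyIjMzM0RERERFVEREREMjMyEiIiJERERERERERERDI0MhERERREREREREREREQzRDIREREVRERERERERERERFQyERIiJmVEREREREREVVVVQyIiMzd2VERERERGZmZVVVQzMzNHiGREREREZ3dlVVVVRENEV4h2VERERGdmVWZmVUREV4d4h2REREVmZmiIiHZURXmXd2ZkRERWeIiKuqqZdmeJl3dlRERWZ4mZm8u8y6mZmYiHZURGZ3d4mZq7vMy7qpiHd3ZUVndmeJmaq7zMuqmIdneHZmd2Z3mYiZq8zLqYdlZ3iHd3d3eJmIiZq7u6mGVGZ4iId3d3eJmIiJu6qYZURmZnh2Zmd3iZmIiJqZhlREZmZmZmd4iIiHd3iJh2VDNGZmZmZ5mIiIdmZnd3ZUM0RmZnd3iIdnd3ZmZmVVQzRVRERWd3ZmZ3dmZmZURDM0RTMzRFVVZnd3dmZlRDMyIjMzMzRERWd3d3dmZTMiIRERM0REVmZnd3d2ZVQyEREREURERWZ3d3d3dmVTIhERERJEREVWd3d3d3ZlVDIhIiIjRERFVmd3d3d2VUMzIzREREREVWZ3d3d3ZVVDMzNEVURERFVmZ3d3d3VWVEMzNFVU"/>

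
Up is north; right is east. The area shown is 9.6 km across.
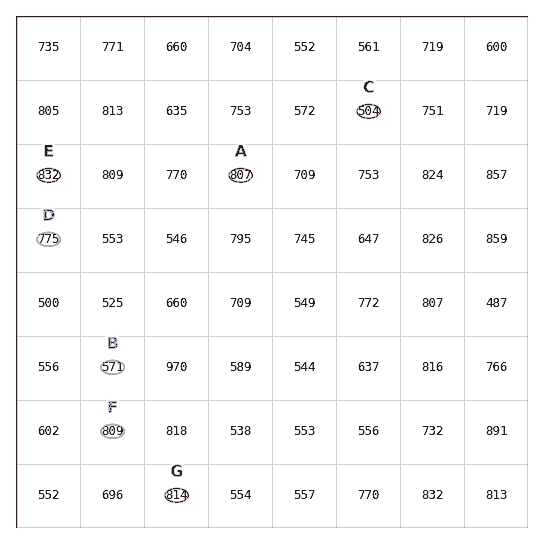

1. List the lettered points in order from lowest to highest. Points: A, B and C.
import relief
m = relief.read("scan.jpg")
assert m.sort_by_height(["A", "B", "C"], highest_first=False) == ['C', 'B', 'A']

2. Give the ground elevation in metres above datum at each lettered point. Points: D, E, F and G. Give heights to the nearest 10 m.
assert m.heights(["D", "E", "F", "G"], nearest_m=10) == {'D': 770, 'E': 830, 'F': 810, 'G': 810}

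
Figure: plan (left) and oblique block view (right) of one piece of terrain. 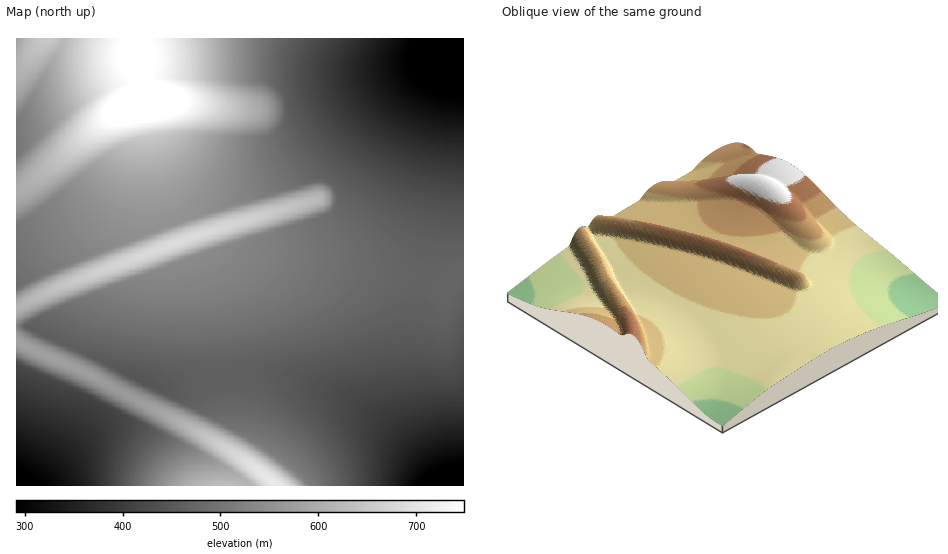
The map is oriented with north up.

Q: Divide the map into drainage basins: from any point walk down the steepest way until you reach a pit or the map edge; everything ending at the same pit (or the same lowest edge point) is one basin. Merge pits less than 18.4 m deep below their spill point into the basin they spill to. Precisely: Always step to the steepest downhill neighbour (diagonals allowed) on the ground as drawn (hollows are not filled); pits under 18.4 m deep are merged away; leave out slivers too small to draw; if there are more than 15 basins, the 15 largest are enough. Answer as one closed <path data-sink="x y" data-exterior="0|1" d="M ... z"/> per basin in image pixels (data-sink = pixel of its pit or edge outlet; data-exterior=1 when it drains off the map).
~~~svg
<path data-sink="463 41" data-exterior="1" d="M463 38l-325 0-1 22 16 99 10 48 12 35 4 0 43-15 9-1 8 19 18 7 194 33 5-11 8-4z"/><path data-sink="454 485" data-exterior="1" d="M231 226l-9 1-30 11 20 50 6 28 10 105-8 20 1 5 34 21 22 19 186 0 1-215-3-1-5 4-5 11-6 0-33-8-128-20-45-11z"/><path data-sink="139 379" data-exterior="0" d="M192 238l-115 42-60 28-1 33 20 11 62 27 123 66-1-4 8-20-10-105-6-28z"/><path data-sink="17 485" data-exterior="1" d="M18 341l-2 1 1 144 259-1-30-23-51-32-99-52-60-26z"/><path data-sink="17 285" data-exterior="1" d="M144 101l-15 5-23 12-73 64-17 9 1 117 43-22 116-43-18-55z"/><path data-sink="17 151" data-exterior="1" d="M137 38l-92 0-19 25-10 5 1 123 16-9 73-64 23-12 15-6-7-40z"/><path data-sink="17 39" data-exterior="1" d="M43 38l-27 1 1 28 9-4z"/>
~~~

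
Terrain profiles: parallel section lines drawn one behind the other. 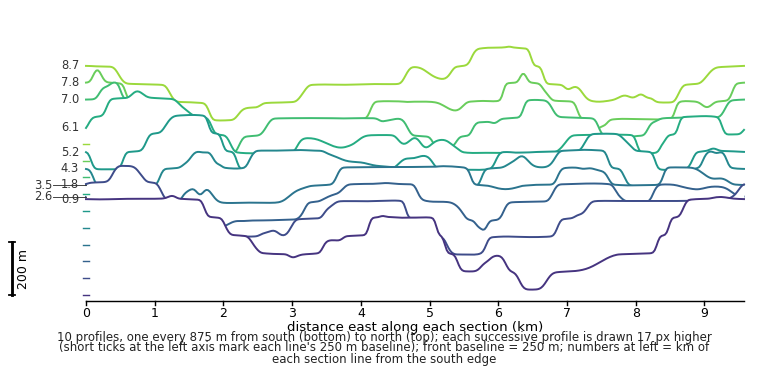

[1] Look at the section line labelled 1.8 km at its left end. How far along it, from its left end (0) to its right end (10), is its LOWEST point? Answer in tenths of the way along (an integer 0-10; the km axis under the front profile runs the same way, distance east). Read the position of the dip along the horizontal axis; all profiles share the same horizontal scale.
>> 6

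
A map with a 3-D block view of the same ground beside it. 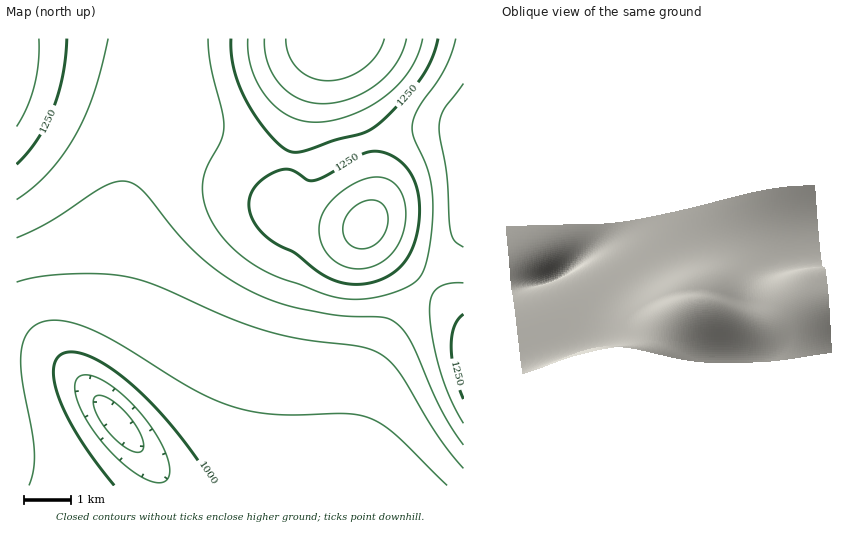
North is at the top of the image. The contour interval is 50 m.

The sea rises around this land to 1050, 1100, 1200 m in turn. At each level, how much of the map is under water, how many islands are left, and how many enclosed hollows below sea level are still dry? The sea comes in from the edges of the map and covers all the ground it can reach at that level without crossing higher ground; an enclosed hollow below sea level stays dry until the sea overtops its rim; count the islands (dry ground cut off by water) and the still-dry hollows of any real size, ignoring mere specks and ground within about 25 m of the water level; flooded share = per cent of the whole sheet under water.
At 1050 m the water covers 20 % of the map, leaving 0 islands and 0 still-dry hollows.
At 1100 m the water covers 36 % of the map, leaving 0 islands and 0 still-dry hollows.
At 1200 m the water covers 67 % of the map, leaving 0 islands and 0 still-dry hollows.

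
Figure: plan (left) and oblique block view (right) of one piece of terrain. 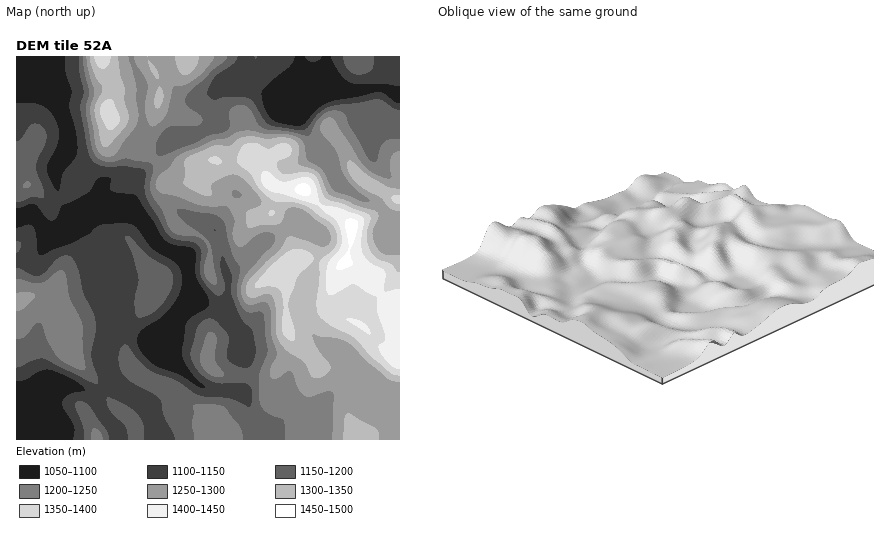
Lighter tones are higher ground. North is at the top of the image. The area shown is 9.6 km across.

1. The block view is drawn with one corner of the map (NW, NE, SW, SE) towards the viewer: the SW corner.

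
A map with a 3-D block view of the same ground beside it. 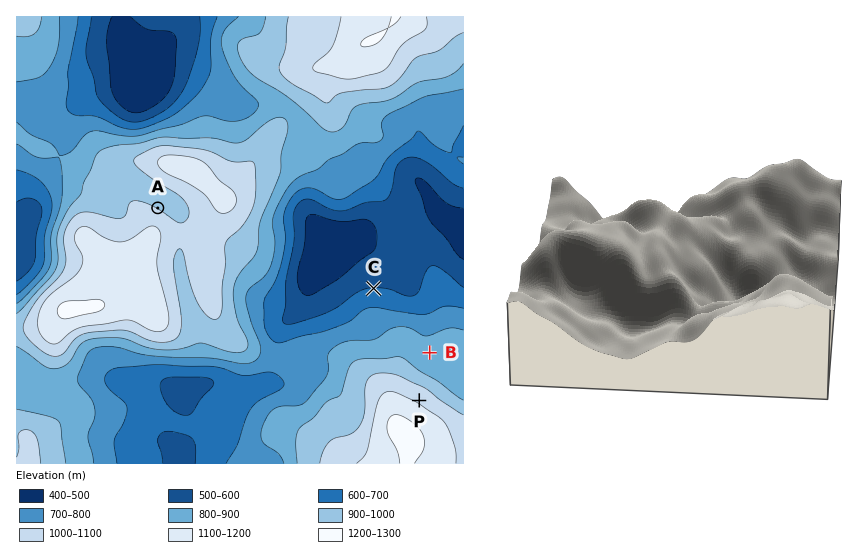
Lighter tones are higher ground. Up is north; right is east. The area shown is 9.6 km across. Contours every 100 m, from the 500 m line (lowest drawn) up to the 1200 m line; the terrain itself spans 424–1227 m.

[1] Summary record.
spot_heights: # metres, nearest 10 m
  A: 1000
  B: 820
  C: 600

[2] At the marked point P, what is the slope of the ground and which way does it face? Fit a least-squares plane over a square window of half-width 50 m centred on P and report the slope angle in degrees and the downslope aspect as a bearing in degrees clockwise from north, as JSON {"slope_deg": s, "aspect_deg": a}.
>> {"slope_deg": 14, "aspect_deg": 31}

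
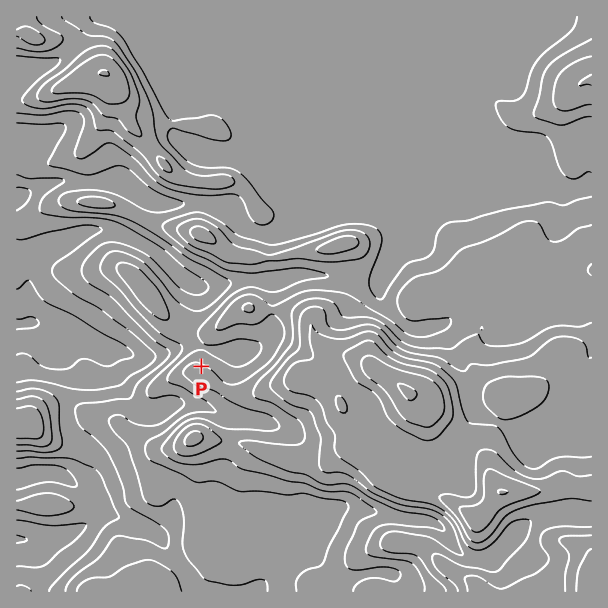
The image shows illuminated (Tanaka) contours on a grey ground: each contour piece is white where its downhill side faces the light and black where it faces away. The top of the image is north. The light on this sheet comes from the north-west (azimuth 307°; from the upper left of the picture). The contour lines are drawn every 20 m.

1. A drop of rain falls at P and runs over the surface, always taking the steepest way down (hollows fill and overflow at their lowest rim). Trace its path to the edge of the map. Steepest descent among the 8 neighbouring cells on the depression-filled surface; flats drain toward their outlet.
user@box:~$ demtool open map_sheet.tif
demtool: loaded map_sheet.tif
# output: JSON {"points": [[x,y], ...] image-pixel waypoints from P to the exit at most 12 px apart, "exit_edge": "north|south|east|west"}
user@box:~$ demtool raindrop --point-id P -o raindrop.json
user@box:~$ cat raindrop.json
{"points": [[201, 366], [212, 354], [201, 347], [189, 345], [177, 348], [165, 353], [153, 354], [141, 356], [129, 354], [117, 351], [105, 348], [93, 342], [81, 336], [69, 330], [57, 327], [45, 324], [33, 323], [21, 324], [17, 324]], "exit_edge": "west"}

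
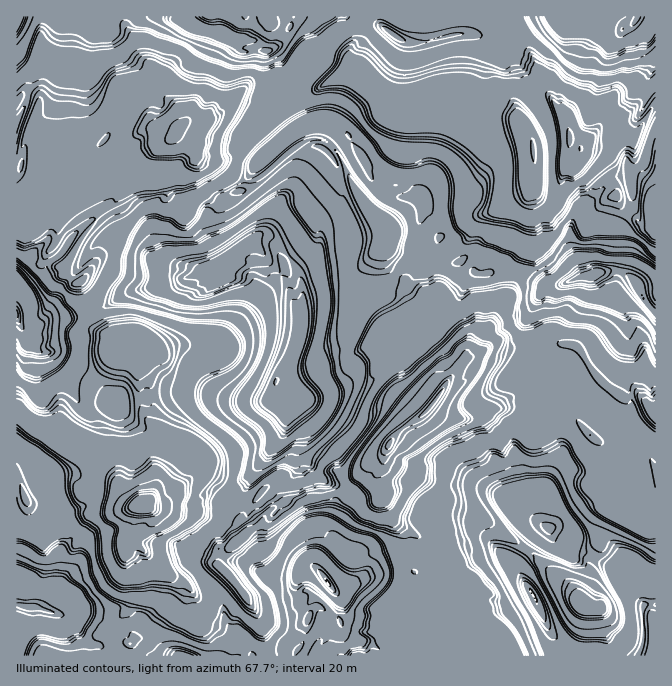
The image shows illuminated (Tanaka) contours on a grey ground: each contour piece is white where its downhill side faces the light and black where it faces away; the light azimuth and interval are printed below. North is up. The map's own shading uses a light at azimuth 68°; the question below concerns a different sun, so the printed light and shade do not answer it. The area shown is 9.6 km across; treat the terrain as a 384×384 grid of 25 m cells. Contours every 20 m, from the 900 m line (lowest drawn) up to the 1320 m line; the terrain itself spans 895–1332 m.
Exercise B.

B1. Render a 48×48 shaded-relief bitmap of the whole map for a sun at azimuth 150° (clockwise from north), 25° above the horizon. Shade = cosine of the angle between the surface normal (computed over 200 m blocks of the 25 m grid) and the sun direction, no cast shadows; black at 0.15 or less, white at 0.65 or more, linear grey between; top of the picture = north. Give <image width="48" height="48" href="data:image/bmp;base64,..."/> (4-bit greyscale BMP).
<image width="48" height="48" href="data:image/bmp;base64,Qk32BAAAAAAAAHYAAAAoAAAAMAAAADAAAAABAAQAAAAAAIAEAAATCwAAEwsAABAAAAAAAAAAAAAAABEREQAiIiIAMzMzAERERABVVVUAZmZmAHd3dwCIiIgAmZmZAKqqqgC7u7sAzMzMAN3d3QDu7u4A////ADAhN4iare3aitqYeGN4iIiIiIeYit7Jp2NEJIiJrMzcqsyXeHRoiIiIiIeXir3rmHZnU2iaqrq8vLyoZ1VoiIiIiHh3es3smIh4dnq7qaqavKmpdUI2iIiIiYhnaKu6qaqZmJzdy7qZqImHdVICeIiIiKiIVmZpmZu6mIvNzKmql3mWaIdBWIiIh4moZEdpiavMl3nLqneKmsvJiquWaIiIeHqmUkiom83bpljNqpdXzO7eupqYeIiZirqFVEnLu6vMqFaM7dlDnu/dypu6qYiZqsl1Z2nN27mamXeb7/6kJs/9urzc2piZmZeId4nLupmIiHic3N3IU0jv/cvO3JiqmHiamImqiKmHhkRHqsvJdkRK7bmc3smaqYiZiImIiJiGeFQzaJvbhEZCRomJzOqqq9uqloiIiIiIZ2MyVmm8txNTIziay8usy93bpmiIiImpiIVTRniau0AjIwF63sys3cvdqHiIiJqqiId3Z4h4i5MCERAXzv/svNy9yomIiJqYdmVXh3ZmZ5cRECABfN//7KuauoiIirZnZVU1dmZWVmZBIBIAJ73e3tmImIiIioU1Z3dmdnh4iHeEMyIgE2zLmbqIiIiJhWZVeJmImZqqy7mIdVIhEjbNuHmIiIiHc0RGeKuqu5vs3uqIl3VCACSM/JiIiIiHZUMTd5qpvanO7ux3d3d3QAFJ38mIiIh2Z0RCVnmYm7ma3e2UV2eIhgAWnNqIiIh1RFVUVViId5mIm82kNmVoiGEBWal4h3d3Y2dUVSRVVERFaaymNHUniIcgJohEVFZ2ZGeGZ0EREhACV5qnRGgyaIhzNIpiJCNVVoiaqpYyIiAANYq4ZWh0NXh1RYqkI0RWWnmbvbyYZ2UxFXm5ZmiYZDVlM0jJYyNYeImJi73LqqmGM1eqZ2irlkRXZVff25doqtmWhqvLut3KdVeJd3ecyIeIiarP//7dzOuoiYrc7e/+yGaIh3Zp2oiKu6q9/v/u28yrm6nczf/v/aeJqIdoq5iKvLvM/d7cuYmau8vOy87O/8qJmIh3eYh4m7vN/pq6d4iImr3d3K3b3/qIiIh2aIdmZ6rLzqiqVYiIiZrN3dzcvP2niYhmeIdmZGi9rtmJY3iIiIiau9/tyr24mYZ4mZh3h2aLvf2YYmiIiIiJu63uynq5mIaKvMqImHaKi+7blHiIiIiIvLvMvaWKmHiJvNyqmXeJd73NyGiIiIh4iqrcq+tWeImqvMuqiHeIdoqr3EeIiIhmaInO2b7Hd5mqu7uoiHeHd2eYnUZ3doh0NXeL64rey6mZmIiIiFVndneIaFVlVGiHUzVXvJib3sqIiIiIiGRnVYZ3dmRmZDaIhkJEWpiHi7qIZniIh2Z4VEM2hlZ4hzJXd2VDAkWIVJmGUzRVVURmYxICVSaIh2MjVmREEAA4g0d2ZUM0VVQ1RUMRJBR2ZURUM0MkVGMDdjVnZmVVZ4dUNFZSIhNVVlM0UyRnqqpSNVWImJmHeIh2VVaGRAJGaIZBMyWb3bp0EleIy6u6mIl2Z3iYVg=="/>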